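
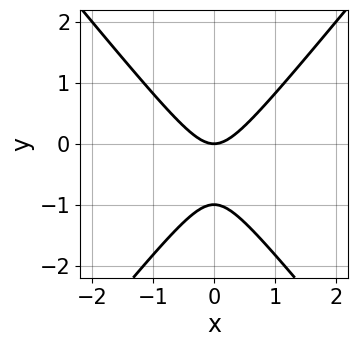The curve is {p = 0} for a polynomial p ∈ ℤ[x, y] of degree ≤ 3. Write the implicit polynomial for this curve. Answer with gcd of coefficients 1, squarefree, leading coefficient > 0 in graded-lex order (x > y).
First, the degree is 2 — a generic line meets the curve in up to 2 points.
Then, symmetries: mirror symmetry x ↦ −x ⇒ only even powers of x.
Then, observable constraints: it crosses the x-axis at the gridline x = 0; among the integer gridlines, it crosses the y-axis at y ∈ {-1, 0}.
Finally, assembling these constraints gives the stated polynomial.

3*x^2 - 2*y^2 - 2*y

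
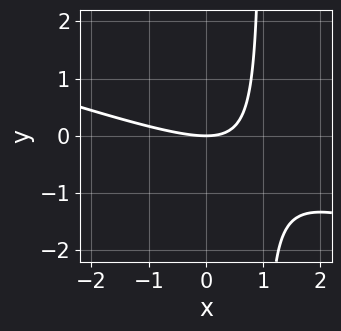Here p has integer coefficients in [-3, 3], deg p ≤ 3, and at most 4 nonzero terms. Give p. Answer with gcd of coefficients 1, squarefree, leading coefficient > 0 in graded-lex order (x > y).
x^2 + 3*x*y - 3*y

First, the degree is 2 — a generic line meets the curve in up to 2 points.
Then, reading off the gridlines: it meets the x-axis at x = 0 (among the integer gridlines); one y-axis crossing is at y = 0.
Finally, matching integer coefficients to the picture gives p.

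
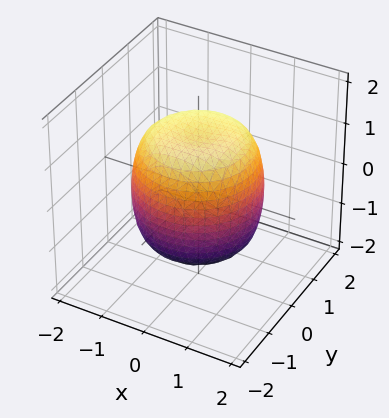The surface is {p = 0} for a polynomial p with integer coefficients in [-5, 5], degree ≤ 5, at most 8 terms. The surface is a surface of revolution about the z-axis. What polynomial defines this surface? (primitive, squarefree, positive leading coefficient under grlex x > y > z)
2*x^4 + 4*x^2*y^2 + 2*y^4 - 2*x^2 - 2*y^2 + 2*z^2 - 3

deg p = 4.
Symmetry: the z-axis is an axis of rotation, so x and y enter only as x² + y².
From the axis intercepts and sections: a circular section at z = -1 has radius between 1 and 2.
Putting this together gives p.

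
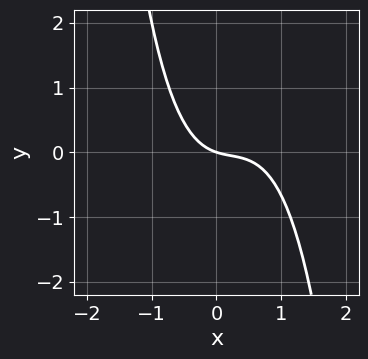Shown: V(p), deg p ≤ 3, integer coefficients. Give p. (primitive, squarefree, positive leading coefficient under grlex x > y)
3*x^3 - 2*x^2 + x + 3*y

The degree is 3 — no degree-2 curve has this shape.
Against the integer gridlines: it crosses the y-axis at the gridline y = 0; it crosses the x-axis at the gridline x = 0.
Putting this together gives p.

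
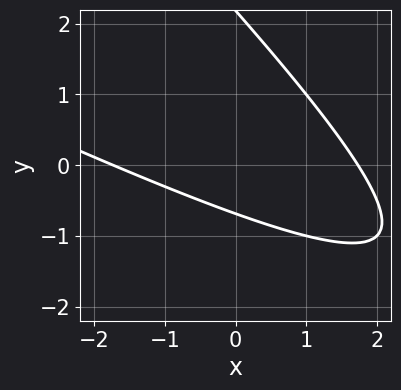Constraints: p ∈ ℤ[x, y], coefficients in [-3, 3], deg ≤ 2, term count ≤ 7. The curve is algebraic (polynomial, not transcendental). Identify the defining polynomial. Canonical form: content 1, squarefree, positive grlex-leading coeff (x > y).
The degree is 2 — the shape is more complex than any degree-1 curve.
Matching integer coefficients to the picture gives p.

x^2 + 3*x*y + 2*y^2 - 3*y - 3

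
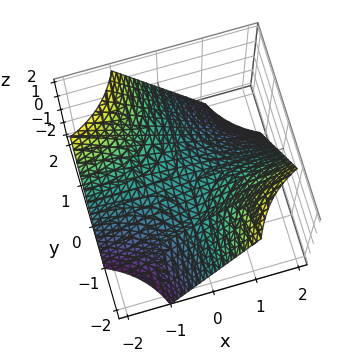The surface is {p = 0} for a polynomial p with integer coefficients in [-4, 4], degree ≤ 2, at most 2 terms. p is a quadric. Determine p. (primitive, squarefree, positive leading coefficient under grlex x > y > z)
x*y + z

deg p = 2. A saddle surface; a quadric.
From the axis intercepts and sections: every point of the y-axis in the box is on the surface; every point of the x-axis in the box is on the surface; one z-axis crossing is at z = 0.
Assembling these constraints gives the stated polynomial.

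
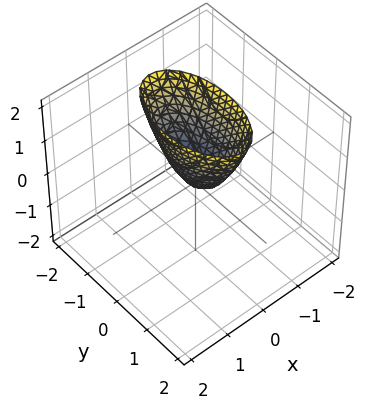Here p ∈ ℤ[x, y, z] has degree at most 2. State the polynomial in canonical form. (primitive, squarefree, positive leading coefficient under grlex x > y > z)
deg p = 2.
Symmetries: the x ↦ −x reflection is a symmetry, so x appears only in even powers; the y ↦ −y reflection is a symmetry, so y appears only in even powers.
Against the integer gridlines: one x-axis crossing is at x = 0; it crosses the z-axis at the gridline z = 0; one y-axis crossing is at y = 0.
Fitting integer coefficients to these (and the overall shape) gives p.

3*x^2 + y^2 - z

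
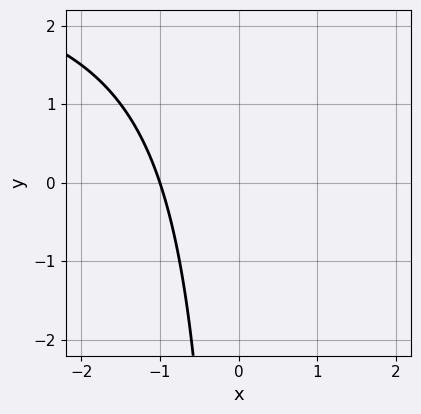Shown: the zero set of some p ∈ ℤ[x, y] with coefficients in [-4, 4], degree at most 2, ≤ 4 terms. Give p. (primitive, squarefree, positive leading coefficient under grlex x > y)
(a) Degree: no degree-1 curve has this shape, so deg p = 2.
(b) Against the integer gridlines: it meets the x-axis at x = -1 (among the integer gridlines); it misses every integer gridline on the y-axis.
(c) Assembling these constraints gives the stated polynomial.

x*y - 3*x - 3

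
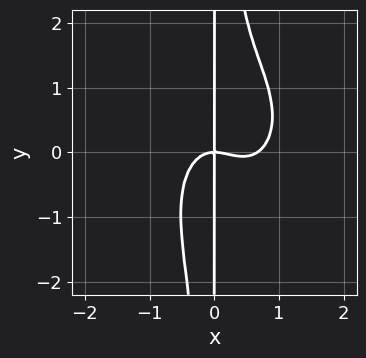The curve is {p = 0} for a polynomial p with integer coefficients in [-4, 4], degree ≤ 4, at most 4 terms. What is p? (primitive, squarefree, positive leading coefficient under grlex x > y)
deg p = 4. A generic line meets the curve in up to 4 points.
Against the integer gridlines: the visible y-axis segment lies entirely on the curve; it crosses the x-axis at the gridline x = 0.
Fitting integer coefficients to these (and the overall shape) gives p.

3*x^4 + 2*x^2*y^2 - 2*x^3 - 2*x*y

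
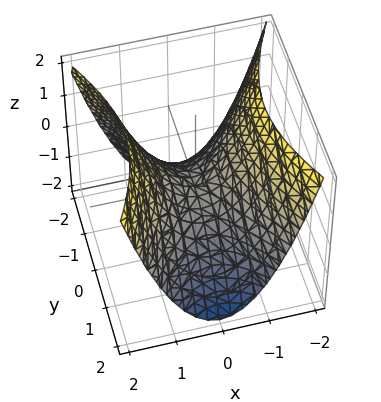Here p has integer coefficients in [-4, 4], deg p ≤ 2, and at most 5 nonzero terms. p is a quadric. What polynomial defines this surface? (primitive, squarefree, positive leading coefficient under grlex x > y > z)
2*x^2 - y^2 - 2*z

First, deg p = 2.
Then, symmetries: it's symmetric under y → −y, forcing even powers of y; mirror symmetry x ↦ −x ⇒ only even powers of x.
Then, observable constraints: it meets the y-axis at y = 0 (among the integer gridlines); one x-axis crossing is at x = 0; one z-axis crossing is at z = 0.
Finally, the integer polynomial consistent with all of this is the stated p.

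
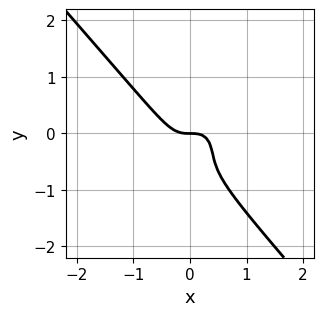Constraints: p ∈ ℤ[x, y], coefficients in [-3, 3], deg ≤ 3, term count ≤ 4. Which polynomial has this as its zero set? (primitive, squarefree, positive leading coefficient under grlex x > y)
1. The degree is 3 — no degree-2 curve has this shape.
2. Observable constraints: it meets the y-axis at y = 0 (among the integer gridlines); it meets the x-axis at x = 0 (among the integer gridlines).
3. Solving for integer coefficients yields p as stated.

3*x^3 + 2*y^3 + 2*y^2 + y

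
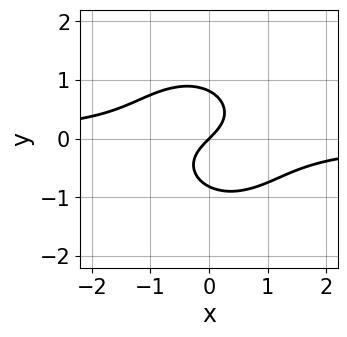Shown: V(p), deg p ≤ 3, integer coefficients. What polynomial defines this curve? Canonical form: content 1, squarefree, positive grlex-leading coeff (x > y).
3*x^2*y + 3*y^3 + 2*x - 2*y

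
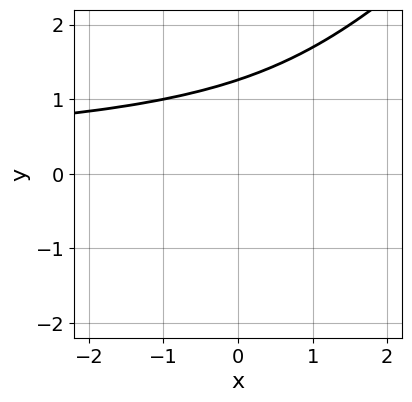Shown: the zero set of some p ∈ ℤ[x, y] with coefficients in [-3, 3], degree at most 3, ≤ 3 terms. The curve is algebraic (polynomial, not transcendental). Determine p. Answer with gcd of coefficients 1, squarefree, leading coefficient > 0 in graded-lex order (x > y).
x*y^2 - y^3 + 2

First, deg p = 3. A generic line meets the curve in up to 3 points.
Next, reading off the gridlines: it misses every integer gridline on the x-axis.
Finally, the integer polynomial consistent with all of this is the stated p.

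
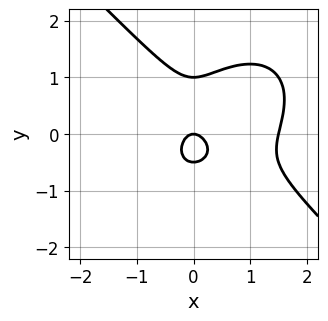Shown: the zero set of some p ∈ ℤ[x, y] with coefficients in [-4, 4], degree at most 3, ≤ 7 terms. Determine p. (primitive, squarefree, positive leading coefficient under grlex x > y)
2*x^3 + 2*y^3 - 3*x^2 - y^2 - y

1. The degree is 3 — a generic line meets the curve in up to 3 points.
2. From the axis intercepts and sections: among the integer gridlines, it crosses the y-axis at y ∈ {0, 1}; one x-axis crossing is at x = 0.
3. Fitting integer coefficients to these (and the overall shape) gives p.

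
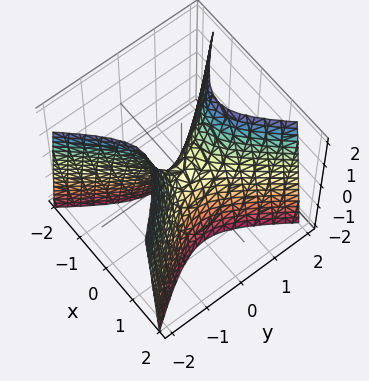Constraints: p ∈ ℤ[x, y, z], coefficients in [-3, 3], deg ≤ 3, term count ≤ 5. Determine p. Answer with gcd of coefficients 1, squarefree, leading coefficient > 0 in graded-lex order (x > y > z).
3*x^2 - 2*y^2 + z

(a) deg p = 2. A saddle surface; a quadric.
(b) Symmetries: it's symmetric under x → −x, forcing even powers of x; the y ↦ −y reflection is a symmetry, so y appears only in even powers.
(c) From the visible intercepts: it crosses the z-axis at the gridline z = 0; it meets the x-axis at x = 0 (among the integer gridlines); one y-axis crossing is at y = 0.
(d) The integer polynomial consistent with all of this is the stated p.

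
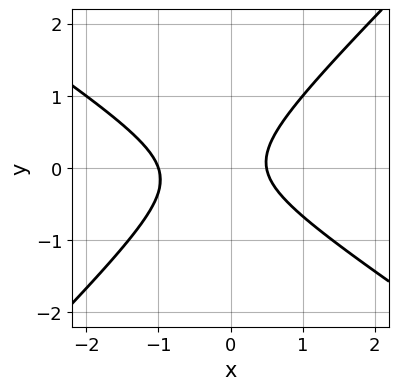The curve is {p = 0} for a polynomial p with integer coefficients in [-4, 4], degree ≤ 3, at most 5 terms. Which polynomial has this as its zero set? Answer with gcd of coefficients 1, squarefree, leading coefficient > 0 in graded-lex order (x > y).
2*x^2 + x*y - 3*y^2 + x - 1

Degree: no degree-1 curve has this shape, so deg p = 2.
Checking where it meets the axes: it crosses the x-axis at the gridline x = -1; the curve avoids every integer y-axis point in the box.
Fitting integer coefficients to these (and the overall shape) gives p.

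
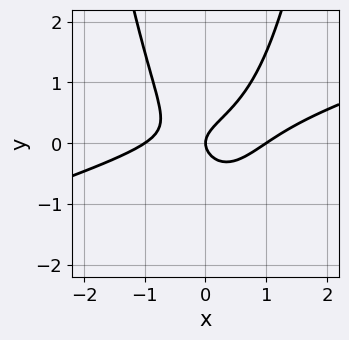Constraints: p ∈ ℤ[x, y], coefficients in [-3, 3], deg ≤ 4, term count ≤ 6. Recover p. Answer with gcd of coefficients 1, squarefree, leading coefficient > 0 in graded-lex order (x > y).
x^3 - 3*x^2*y + 2*y^2 - x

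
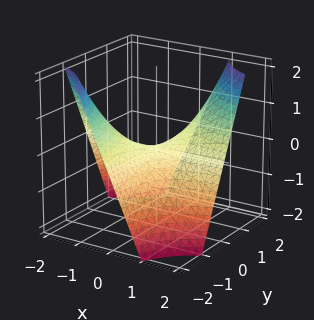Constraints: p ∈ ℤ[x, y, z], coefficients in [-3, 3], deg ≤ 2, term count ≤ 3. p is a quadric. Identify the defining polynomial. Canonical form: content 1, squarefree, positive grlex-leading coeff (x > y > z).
1. deg p = 2.
2. Against the integer gridlines: the visible x-axis segment lies entirely on the surface; it crosses the z-axis at the gridline z = 0.
3. Solving for integer coefficients yields p as stated.

x*y - z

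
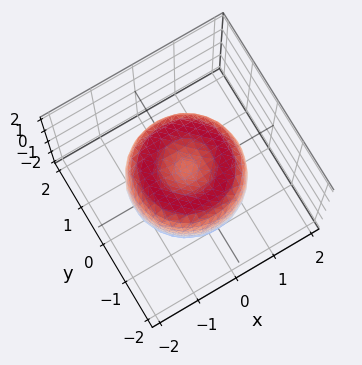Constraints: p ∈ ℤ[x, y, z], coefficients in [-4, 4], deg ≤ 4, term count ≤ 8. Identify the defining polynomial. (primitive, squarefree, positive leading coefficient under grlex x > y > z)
2*x^4 + 4*x^2*y^2 + 2*y^4 - 3*x^2 - 3*y^2 + 2*z^2 - 1

The degree is 4 — a generic line meets the surface in up to 4 points.
Symmetry: every cross-section ⟂ z is a circle, so x, y appear only via x² + y².
Checking where it meets the axes: a circular section at z = -1 has radius between 0 and 1.
Solving for integer coefficients yields p as stated.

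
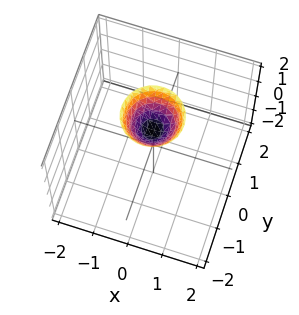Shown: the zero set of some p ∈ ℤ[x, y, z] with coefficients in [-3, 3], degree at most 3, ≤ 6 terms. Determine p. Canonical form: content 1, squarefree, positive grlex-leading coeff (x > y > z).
First, deg p = 2.
Then, symmetries: every cross-section ⟂ z is a circle, so x, y appear only via x² + y².
Then, checking where it meets the axes: it misses every integer gridline on the x-axis; it crosses the z-axis at the gridline z = 1; no y-intercept at any integer in the box.
Finally, putting this together gives p.

3*x^2 + 3*y^2 - 2*z + 2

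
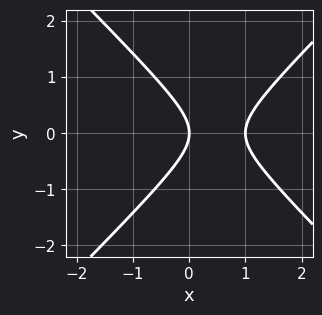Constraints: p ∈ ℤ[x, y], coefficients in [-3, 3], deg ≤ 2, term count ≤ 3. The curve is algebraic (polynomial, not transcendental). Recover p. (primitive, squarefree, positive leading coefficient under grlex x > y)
First, deg p = 2. No degree-1 curve has this shape.
Then, symmetries: it's symmetric under y → −y, forcing even powers of y.
Next, from the axis intercepts and sections: among the integer gridlines, it crosses the x-axis at x ∈ {0, 1}; one y-axis crossing is at y = 0.
Finally, matching integer coefficients to the picture gives p.

x^2 - y^2 - x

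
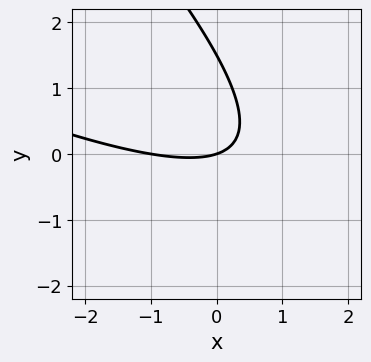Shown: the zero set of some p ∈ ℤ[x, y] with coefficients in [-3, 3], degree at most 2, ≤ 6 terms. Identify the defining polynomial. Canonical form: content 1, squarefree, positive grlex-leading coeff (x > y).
x^2 + 3*x*y + 2*y^2 + x - 3*y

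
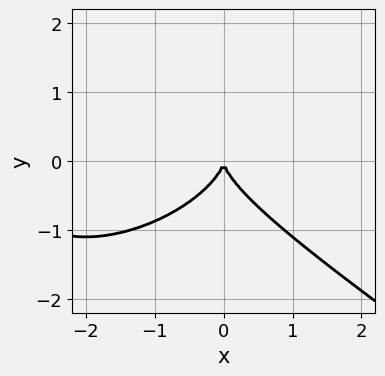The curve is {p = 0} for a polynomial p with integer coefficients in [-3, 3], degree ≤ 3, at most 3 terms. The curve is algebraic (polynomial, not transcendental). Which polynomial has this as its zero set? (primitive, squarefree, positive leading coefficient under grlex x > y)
1. The degree is 3 — the shape is more complex than any degree-2 curve.
2. Reading off the gridlines: it crosses the y-axis at the gridline y = 0; it meets the x-axis at x = 0 (among the integer gridlines).
3. Matching integer coefficients to the picture gives p.

x^3 + 3*y^3 + 3*x^2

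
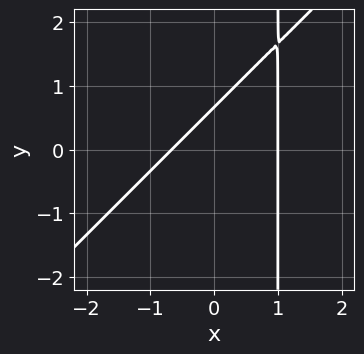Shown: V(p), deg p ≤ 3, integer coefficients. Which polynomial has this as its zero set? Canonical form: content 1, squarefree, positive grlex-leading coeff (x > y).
(a) The degree is 2 — the shape is more complex than any degree-1 curve.
(b) Against the integer gridlines: it meets the x-axis at x = 1 (among the integer gridlines).
(c) Putting this together gives p.

3*x^2 - 3*x*y - x + 3*y - 2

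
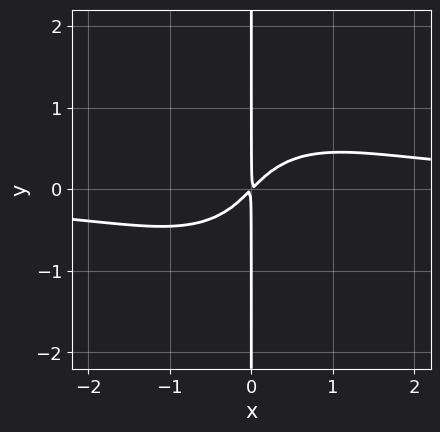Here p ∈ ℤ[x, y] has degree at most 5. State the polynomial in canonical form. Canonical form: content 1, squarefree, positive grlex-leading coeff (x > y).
x^3*y + x*y^3 - x^2 + x*y

(a) deg p = 4. No degree-3 curve has this shape.
(b) Against the integer gridlines: every point of the y-axis in the box is on the curve.
(c) Matching integer coefficients to the picture gives p.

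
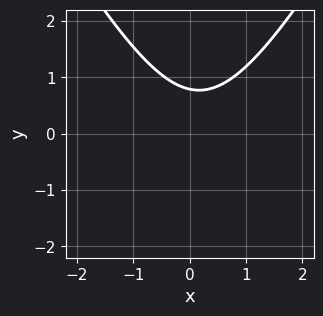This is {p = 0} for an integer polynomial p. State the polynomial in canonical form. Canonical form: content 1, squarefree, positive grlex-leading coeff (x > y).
deg p = 2. No degree-1 curve has this shape.
Reading off the gridlines: no x-intercept at any integer in the box.
Together with the visible shape, these determine p as stated.

3*x^2 - y^2 - x - 3*y + 3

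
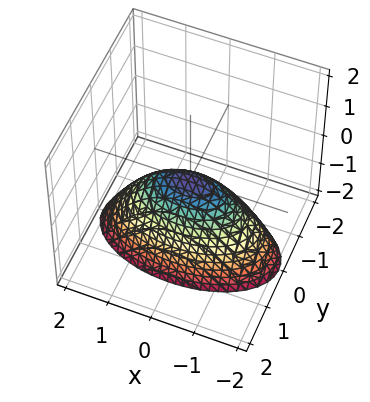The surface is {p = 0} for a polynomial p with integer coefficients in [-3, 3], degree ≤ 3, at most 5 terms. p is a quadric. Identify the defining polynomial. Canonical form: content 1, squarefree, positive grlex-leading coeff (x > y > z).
x^2 + 3*y^2 + 2*z

deg p = 2.
Symmetries: the y ↦ −y reflection is a symmetry, so y appears only in even powers; the x ↦ −x reflection is a symmetry, so x appears only in even powers.
From the axis intercepts and sections: it meets the x-axis at x = 0 (among the integer gridlines); it crosses the y-axis at the gridline y = 0; it crosses the z-axis at the gridline z = 0.
Together with the visible shape, these determine p as stated.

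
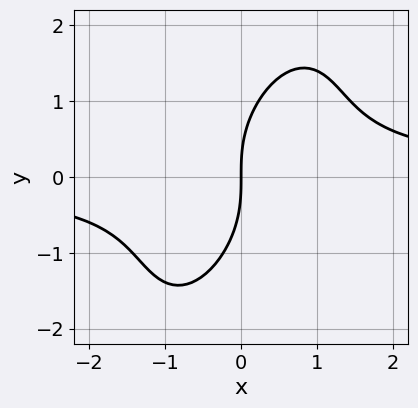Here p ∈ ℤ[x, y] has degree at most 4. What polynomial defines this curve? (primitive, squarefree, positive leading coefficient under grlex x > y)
3*x^2*y - 2*x*y^2 + y^3 - 3*x

deg p = 3. The shape is more complex than any degree-2 curve.
Observable constraints: it meets the x-axis at x = 0 (among the integer gridlines); it crosses the y-axis at the gridline y = 0.
Matching integer coefficients to the picture gives p.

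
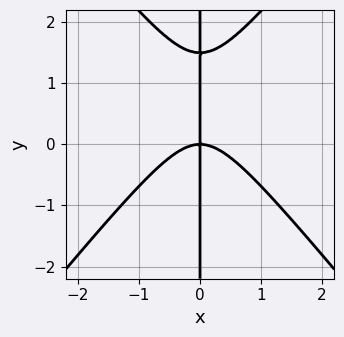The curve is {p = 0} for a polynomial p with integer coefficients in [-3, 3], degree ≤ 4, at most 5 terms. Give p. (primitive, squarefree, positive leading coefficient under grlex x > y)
3*x^3 - 2*x*y^2 + 3*x*y

(a) Degree: the shape is more complex than any degree-2 curve, so deg p = 3.
(b) Against the integer gridlines: the visible y-axis segment lies entirely on the curve; it crosses the x-axis at the gridline x = 0.
(c) Putting this together gives p.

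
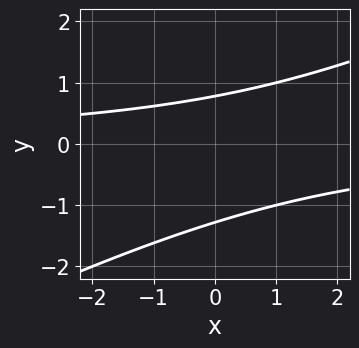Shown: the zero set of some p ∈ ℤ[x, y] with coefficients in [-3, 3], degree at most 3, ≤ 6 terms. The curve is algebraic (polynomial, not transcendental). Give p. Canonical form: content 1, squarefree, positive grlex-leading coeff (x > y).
x*y - 2*y^2 - y + 2

(a) Degree: the shape is more complex than any degree-1 curve, so deg p = 2.
(b) Against the integer gridlines: the curve avoids every integer x-axis point in the box.
(c) Fitting integer coefficients to these (and the overall shape) gives p.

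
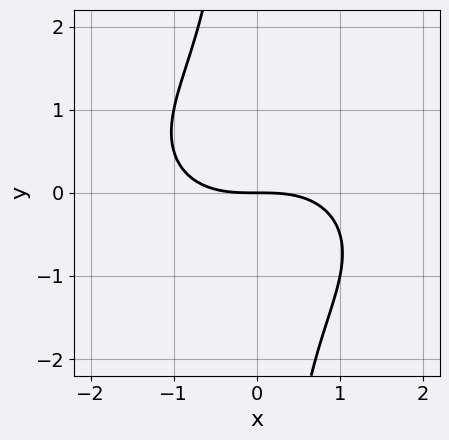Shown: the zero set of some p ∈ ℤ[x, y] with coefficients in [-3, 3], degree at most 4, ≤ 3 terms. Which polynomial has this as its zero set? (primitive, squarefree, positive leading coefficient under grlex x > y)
1. Degree: no degree-2 curve has this shape, so deg p = 3.
2. Reading off the gridlines: it crosses the y-axis at the gridline y = 0; one x-axis crossing is at x = 0.
3. Matching integer coefficients to the picture gives p.

x^3 + 2*x*y^2 + 3*y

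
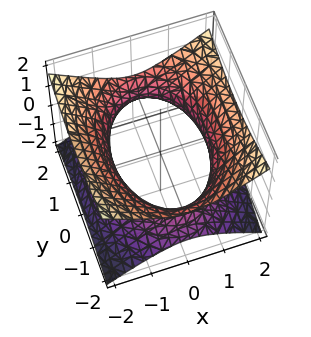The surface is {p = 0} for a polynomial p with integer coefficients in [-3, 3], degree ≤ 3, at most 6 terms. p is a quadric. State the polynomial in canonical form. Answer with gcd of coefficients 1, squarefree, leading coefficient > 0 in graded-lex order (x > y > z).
2*x^2 + y^2 - 3*z^2 - 3

1. deg p = 2. An hourglass — one-sheet hyperboloid; a quadric.
2. Symmetries: it's symmetric under x → −x, forcing even powers of x; mirror symmetry y ↦ −y ⇒ only even powers of y; it's symmetric under z → −z, forcing even powers of z.
3. Reading off the gridlines: it misses every integer gridline on the z-axis.
4. The integer polynomial consistent with all of this is the stated p.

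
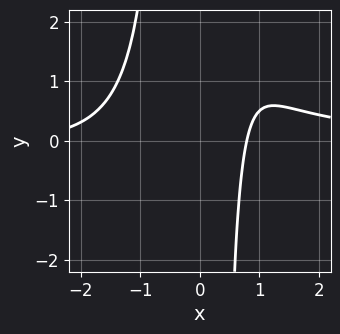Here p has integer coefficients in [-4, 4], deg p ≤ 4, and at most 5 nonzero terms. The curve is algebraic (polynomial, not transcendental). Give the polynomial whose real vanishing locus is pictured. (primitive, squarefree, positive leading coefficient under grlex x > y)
(a) deg p = 4. The shape is more complex than any degree-3 curve.
(b) Reading off the gridlines: it misses every integer gridline on the y-axis.
(c) Matching integer coefficients to the picture gives p.

2*x^3*y - x^2 - 3*x + 3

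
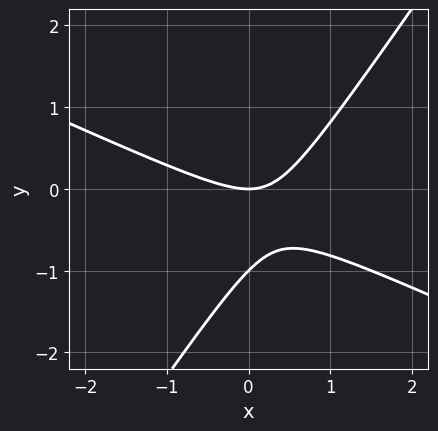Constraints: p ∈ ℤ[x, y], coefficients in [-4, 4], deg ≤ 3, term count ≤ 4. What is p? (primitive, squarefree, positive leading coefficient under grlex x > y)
Degree: the shape is more complex than any degree-1 curve, so deg p = 2.
From the visible intercepts: one x-axis crossing is at x = 0; among the integer gridlines, it crosses the y-axis at y ∈ {-1, 0}.
These observations pin down the coefficients.

2*x^2 + 3*x*y - 3*y^2 - 3*y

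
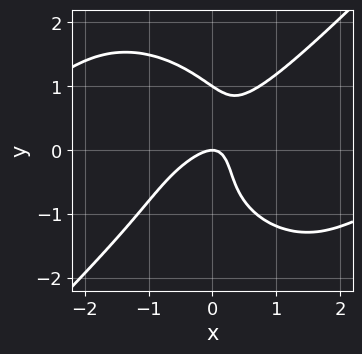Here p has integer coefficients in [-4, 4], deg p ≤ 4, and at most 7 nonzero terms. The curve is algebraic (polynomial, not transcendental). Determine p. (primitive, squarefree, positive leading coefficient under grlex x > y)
1. Degree: the shape is more complex than any degree-3 curve, so deg p = 4.
2. Observable constraints: among the integer gridlines, it crosses the y-axis at y ∈ {0, 1}; it meets the x-axis at x = 0 (among the integer gridlines).
3. Solving for integer coefficients yields p as stated.

x^3*y - y^4 + 2*x^2 - 2*x*y + y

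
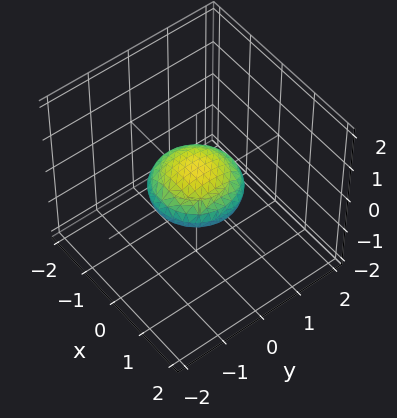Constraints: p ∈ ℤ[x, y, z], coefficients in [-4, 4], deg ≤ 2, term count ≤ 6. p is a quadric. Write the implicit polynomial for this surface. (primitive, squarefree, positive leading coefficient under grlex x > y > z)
x^2 + y^2 + 3*z^2 - 1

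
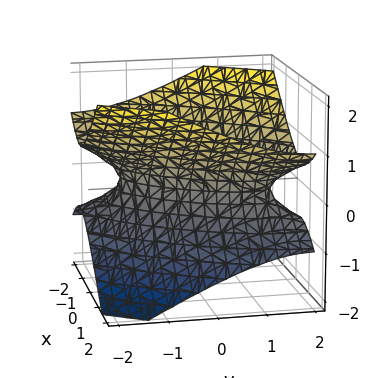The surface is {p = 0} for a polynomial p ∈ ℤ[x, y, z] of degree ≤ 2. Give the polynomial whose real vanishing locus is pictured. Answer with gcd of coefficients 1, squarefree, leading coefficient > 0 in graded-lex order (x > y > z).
2*x^2 - 2*x*y + y^2 - 3*z^2 - 1

First, the degree is 2 — no degree-1 surface has this shape.
Next, from the visible intercepts: the y-axis gridline crossings are at y ∈ {-1, 1}; it misses every integer gridline on the z-axis.
Finally, assembling these constraints gives the stated polynomial.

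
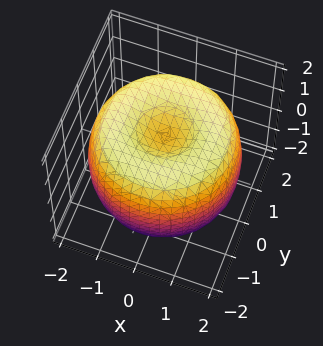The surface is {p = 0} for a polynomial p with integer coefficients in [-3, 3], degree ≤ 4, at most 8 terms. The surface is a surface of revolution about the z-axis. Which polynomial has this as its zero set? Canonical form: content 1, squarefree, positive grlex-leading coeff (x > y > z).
1. The degree is 4 — the shape is more complex than any degree-3 surface.
2. Symmetry: every cross-section ⟂ z is a circle, so x, y appear only via x² + y².
3. Checking where it meets the axes: a circular section at z = 0 has radius between 1 and 2; among the integer gridlines, it crosses the z-axis at z ∈ {-1, 1}.
4. Solving for integer coefficients yields p as stated.

x^4 + 2*x^2*y^2 + y^4 - 3*x^2 - 3*y^2 + 2*z^2 - 2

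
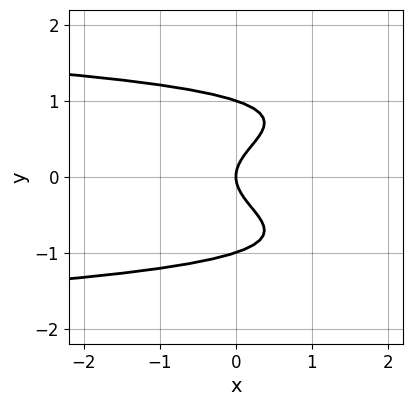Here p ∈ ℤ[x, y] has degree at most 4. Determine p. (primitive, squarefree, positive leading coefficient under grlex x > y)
3*y^4 - 3*y^2 + 2*x

(a) deg p = 4.
(b) Symmetries: it's symmetric under y → −y, forcing even powers of y.
(c) Checking where it meets the axes: it crosses the x-axis at the gridline x = 0; among the integer gridlines, it crosses the y-axis at y ∈ {-1, 0, 1}.
(d) Together with the visible shape, these determine p as stated.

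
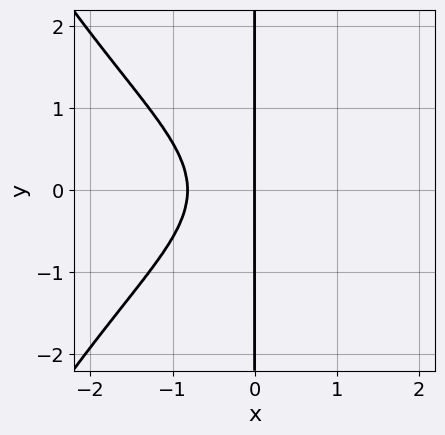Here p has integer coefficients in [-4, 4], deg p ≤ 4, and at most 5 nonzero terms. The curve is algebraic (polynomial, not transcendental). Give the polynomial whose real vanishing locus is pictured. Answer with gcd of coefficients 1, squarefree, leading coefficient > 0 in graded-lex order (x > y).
x^4 + 3*x*y^2 + 3*x^2 + 3*x

deg p = 4.
Symmetries: it's symmetric under y → −y, forcing even powers of y.
From the visible intercepts: every point of the y-axis in the box is on the curve; one x-axis crossing is at x = 0.
Matching integer coefficients to the picture gives p.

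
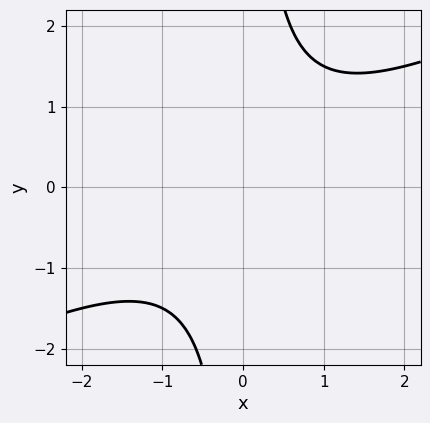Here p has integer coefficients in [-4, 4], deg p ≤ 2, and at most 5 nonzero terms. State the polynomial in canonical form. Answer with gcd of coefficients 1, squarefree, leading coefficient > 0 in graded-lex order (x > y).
x^2 - 2*x*y + 2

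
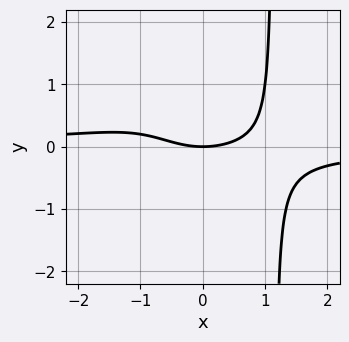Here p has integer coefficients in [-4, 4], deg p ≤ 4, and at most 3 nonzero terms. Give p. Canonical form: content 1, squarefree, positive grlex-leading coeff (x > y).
2*x^3*y + x^2 - 3*y

Degree: no degree-3 curve has this shape, so deg p = 4.
Observable constraints: one x-axis crossing is at x = 0; one y-axis crossing is at y = 0.
The integer polynomial consistent with all of this is the stated p.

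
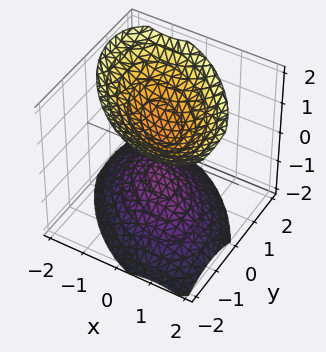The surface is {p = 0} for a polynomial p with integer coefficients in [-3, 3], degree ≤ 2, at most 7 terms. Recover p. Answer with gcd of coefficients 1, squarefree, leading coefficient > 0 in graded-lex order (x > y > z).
3*x^2 + 3*x*y + 3*y^2 - 3*z^2 + 2

1. I count 2 distinct pieces. They look like related sheets of one shape, so recover p as a whole.
2. deg p = 2. The shape is more complex than any degree-1 surface.
3. Observable constraints: the surface avoids every integer y-axis point in the box; no x-intercept at any integer in the box.
4. Matching integer coefficients to the picture gives p.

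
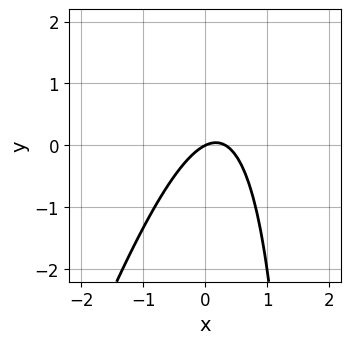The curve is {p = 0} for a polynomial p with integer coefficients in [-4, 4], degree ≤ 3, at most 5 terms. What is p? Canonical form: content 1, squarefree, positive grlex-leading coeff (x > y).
First, deg p = 2. The shape is more complex than any degree-1 curve.
Then, from the axis intercepts and sections: it crosses the x-axis at the gridline x = 0; it meets the y-axis at y = 0 (among the integer gridlines).
Finally, the integer polynomial consistent with all of this is the stated p.

3*x^2 - x*y - x + 2*y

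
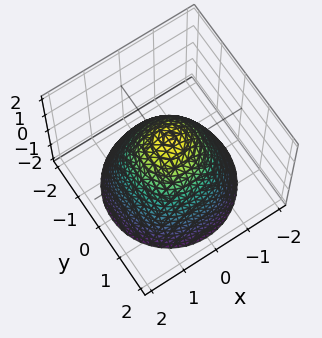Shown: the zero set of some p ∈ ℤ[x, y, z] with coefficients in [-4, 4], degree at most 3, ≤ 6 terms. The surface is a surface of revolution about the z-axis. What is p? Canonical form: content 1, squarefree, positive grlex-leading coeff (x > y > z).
Degree: a generic line meets the surface in up to 2 points, so deg p = 2.
Symmetries: rotational symmetry about the z-axis ⇒ p depends on x, y only through x² + y².
From the visible intercepts: it crosses the z-axis at the gridline z = 1; a circular section at z = -1 has radius between 1 and 2.
Together with the visible shape, these determine p as stated.

x^2 + y^2 + z - 1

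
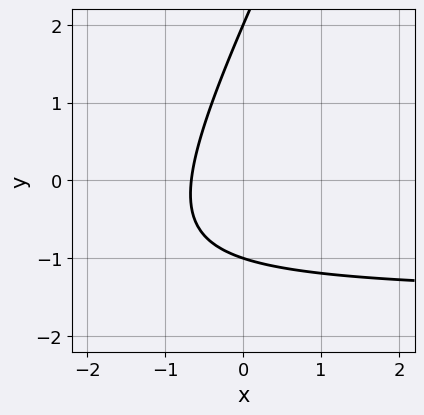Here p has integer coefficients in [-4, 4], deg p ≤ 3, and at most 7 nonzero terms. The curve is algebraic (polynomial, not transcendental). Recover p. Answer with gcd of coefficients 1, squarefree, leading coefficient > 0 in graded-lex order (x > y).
2*x*y - y^2 + 3*x + y + 2

First, deg p = 2. The shape is more complex than any degree-1 curve.
Then, checking where it meets the axes: among the integer gridlines, it crosses the y-axis at y ∈ {-1, 2}.
Finally, assembling these constraints gives the stated polynomial.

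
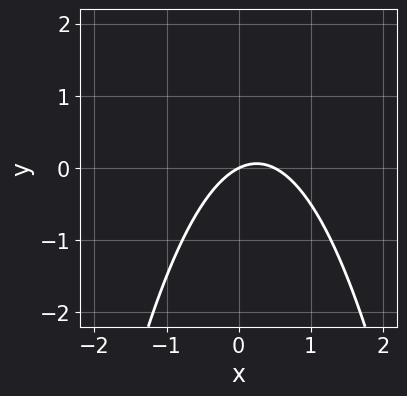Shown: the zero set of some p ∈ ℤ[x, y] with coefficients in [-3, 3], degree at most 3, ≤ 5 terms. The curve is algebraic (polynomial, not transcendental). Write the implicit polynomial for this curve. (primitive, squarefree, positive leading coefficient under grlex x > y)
2*x^2 - x + 2*y

First, degree: the shape is more complex than any degree-1 curve, so deg p = 2.
Then, from the axis intercepts and sections: it crosses the x-axis at the gridline x = 0; one y-axis crossing is at y = 0.
Finally, matching integer coefficients to the picture gives p.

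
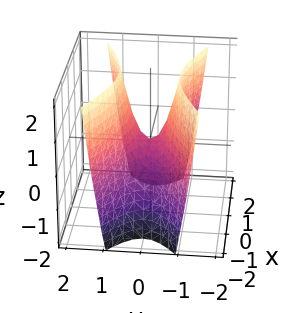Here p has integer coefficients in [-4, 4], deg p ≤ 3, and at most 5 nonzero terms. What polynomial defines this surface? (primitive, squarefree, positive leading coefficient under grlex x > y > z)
First, the degree is 2 — a saddle surface; a quadric.
Then, symmetries: mirror symmetry y ↦ −y ⇒ only even powers of y; the x ↦ −x reflection is a symmetry, so x appears only in even powers.
Next, from the axis intercepts and sections: it crosses the z-axis at the gridline z = 0; one y-axis crossing is at y = 0; one x-axis crossing is at x = 0.
Finally, these observations pin down the coefficients.

x^2 - 3*y^2 + z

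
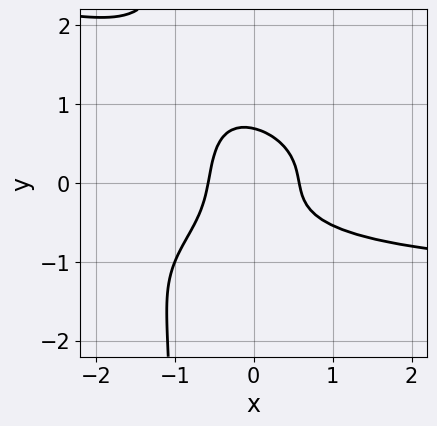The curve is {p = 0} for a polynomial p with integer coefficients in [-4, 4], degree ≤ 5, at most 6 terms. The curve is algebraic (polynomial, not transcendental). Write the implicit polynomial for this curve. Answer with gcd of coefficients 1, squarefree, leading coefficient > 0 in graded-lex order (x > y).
3*x*y^3 + 2*x^2*y + 3*y^3 + 3*x^2 - 1

First, the degree is 4 — no degree-3 curve has this shape.
Finally, matching integer coefficients to the picture gives p.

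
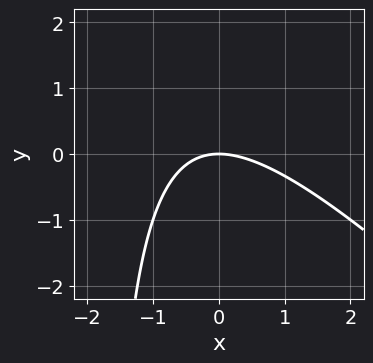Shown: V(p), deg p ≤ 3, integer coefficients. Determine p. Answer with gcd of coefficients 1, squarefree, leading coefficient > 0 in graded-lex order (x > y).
x^2 + x*y + 2*y

First, deg p = 2.
Next, against the integer gridlines: one x-axis crossing is at x = 0; it crosses the y-axis at the gridline y = 0.
Finally, the integer polynomial consistent with all of this is the stated p.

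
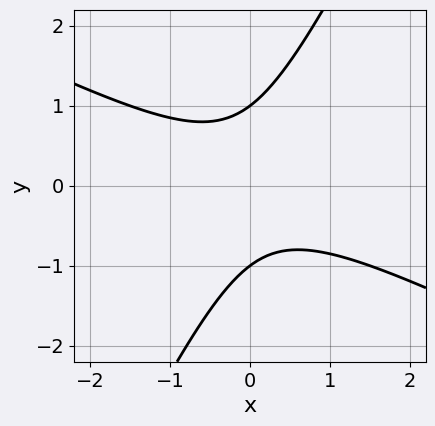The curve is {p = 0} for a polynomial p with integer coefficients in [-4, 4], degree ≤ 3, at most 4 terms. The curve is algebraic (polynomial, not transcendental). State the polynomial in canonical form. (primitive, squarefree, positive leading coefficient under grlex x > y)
2*x^2 + 3*x*y - 2*y^2 + 2

1. deg p = 2.
2. Observable constraints: among the integer gridlines, it crosses the y-axis at y ∈ {-1, 1}; no x-intercept at any integer in the box.
3. Fitting integer coefficients to these (and the overall shape) gives p.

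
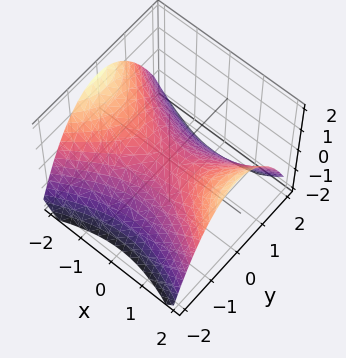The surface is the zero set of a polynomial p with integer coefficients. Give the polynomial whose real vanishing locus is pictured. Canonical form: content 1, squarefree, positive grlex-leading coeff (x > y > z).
x^2 - 2*y^2 - 3*z

The degree is 2 — a saddle surface; a quadric.
Symmetries: mirror symmetry x ↦ −x ⇒ only even powers of x; the y ↦ −y reflection is a symmetry, so y appears only in even powers.
Observable constraints: one z-axis crossing is at z = 0; it meets the x-axis at x = 0 (among the integer gridlines); it crosses the y-axis at the gridline y = 0.
These observations pin down the coefficients.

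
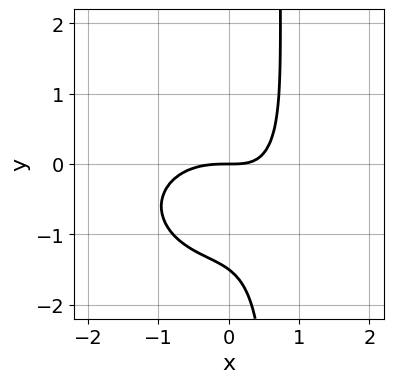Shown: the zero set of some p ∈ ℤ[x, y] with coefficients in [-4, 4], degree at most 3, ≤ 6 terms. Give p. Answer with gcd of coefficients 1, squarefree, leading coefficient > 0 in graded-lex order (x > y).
First, deg p = 3. A generic line meets the curve in up to 3 points.
Then, observable constraints: it crosses the y-axis at the gridline y = 0; it crosses the x-axis at the gridline x = 0.
Finally, solving for integer coefficients yields p as stated.

2*x^3 + 3*x*y^2 + 3*x*y - 2*y^2 - 3*y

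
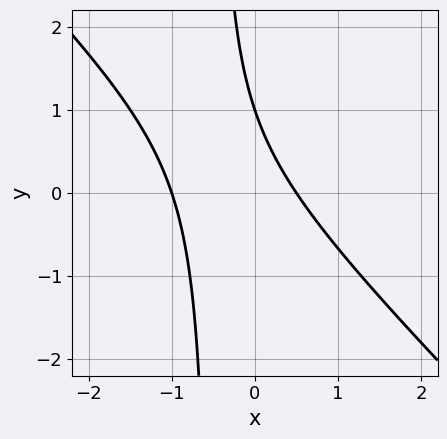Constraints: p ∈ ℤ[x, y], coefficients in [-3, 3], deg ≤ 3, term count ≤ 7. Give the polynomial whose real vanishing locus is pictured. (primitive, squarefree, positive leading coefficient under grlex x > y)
1. Degree: the shape is more complex than any degree-1 curve, so deg p = 2.
2. Reading off the gridlines: it meets the x-axis at x = -1 (among the integer gridlines); it meets the y-axis at y = 1 (among the integer gridlines).
3. Solving for integer coefficients yields p as stated.

2*x^2 + 2*x*y + x + y - 1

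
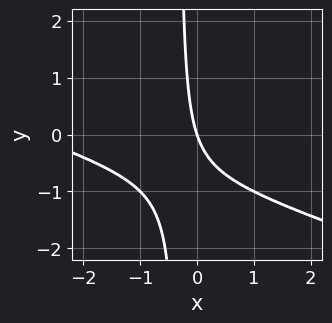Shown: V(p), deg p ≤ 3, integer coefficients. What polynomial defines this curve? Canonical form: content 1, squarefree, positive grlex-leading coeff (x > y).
x^2 + 3*x*y + 3*x + y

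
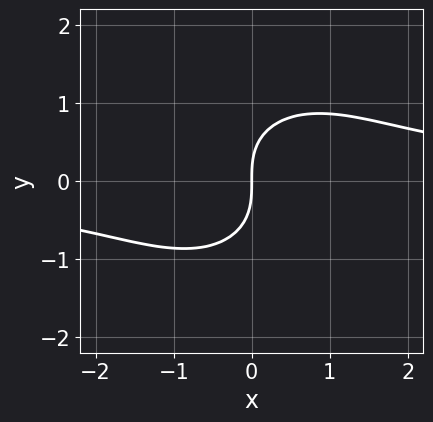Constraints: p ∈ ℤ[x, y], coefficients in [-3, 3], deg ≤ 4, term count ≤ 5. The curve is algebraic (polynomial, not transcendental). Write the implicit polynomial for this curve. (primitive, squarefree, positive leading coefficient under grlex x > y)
2*x^2*y + 2*y^3 - 3*x

(a) Degree: a generic line meets the curve in up to 3 points, so deg p = 3.
(b) Reading off the gridlines: it crosses the y-axis at the gridline y = 0; it meets the x-axis at x = 0 (among the integer gridlines).
(c) Putting this together gives p.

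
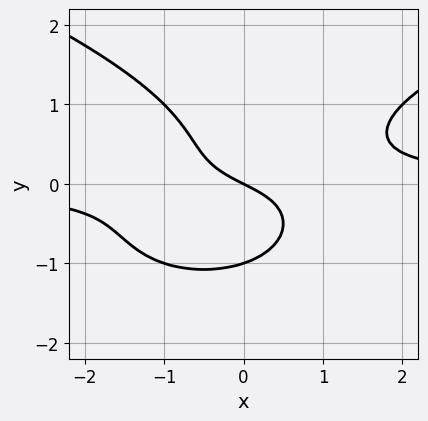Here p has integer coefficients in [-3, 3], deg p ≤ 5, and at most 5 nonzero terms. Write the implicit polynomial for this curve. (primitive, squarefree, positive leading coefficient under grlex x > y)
The degree is 4 — the shape is more complex than any degree-3 curve.
Against the integer gridlines: among the integer gridlines, it crosses the y-axis at y ∈ {-1, 0}; it crosses the x-axis at the gridline x = 0.
Solving for integer coefficients yields p as stated.

2*y^4 - 2*x^2*y + x*y^2 + x + 2*y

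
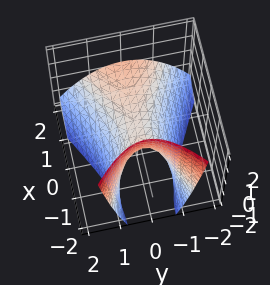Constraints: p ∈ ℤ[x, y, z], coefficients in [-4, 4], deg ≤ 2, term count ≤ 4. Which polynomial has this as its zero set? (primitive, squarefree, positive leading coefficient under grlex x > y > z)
x^2 - 2*x*z - 3*y^2 - 3*z

1. Degree: the shape is more complex than any degree-1 surface, so deg p = 2.
2. Reading off the gridlines: one y-axis crossing is at y = 0; it crosses the x-axis at the gridline x = 0; one z-axis crossing is at z = 0.
3. Assembling these constraints gives the stated polynomial.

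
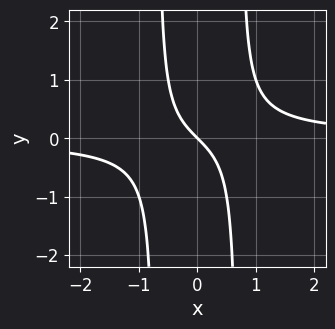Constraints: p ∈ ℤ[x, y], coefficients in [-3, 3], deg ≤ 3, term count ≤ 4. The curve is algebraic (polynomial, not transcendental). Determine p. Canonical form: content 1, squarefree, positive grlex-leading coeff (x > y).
2*x^2*y - x - y

(a) Degree: no degree-2 curve has this shape, so deg p = 3.
(b) From the axis intercepts and sections: it crosses the y-axis at the gridline y = 0; it crosses the x-axis at the gridline x = 0.
(c) Together with the visible shape, these determine p as stated.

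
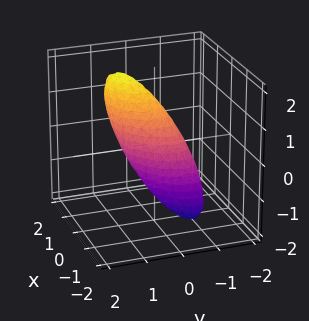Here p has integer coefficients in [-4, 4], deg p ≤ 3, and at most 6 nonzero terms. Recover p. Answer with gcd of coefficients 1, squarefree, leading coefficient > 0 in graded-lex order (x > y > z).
2*x^2 - 2*x*y - 2*x*z + 2*y^2 + z^2 - 1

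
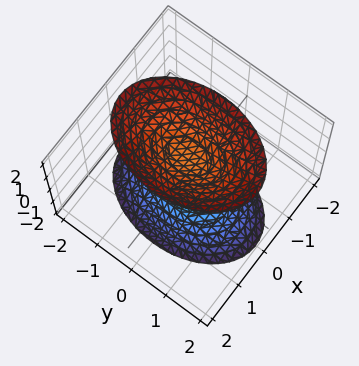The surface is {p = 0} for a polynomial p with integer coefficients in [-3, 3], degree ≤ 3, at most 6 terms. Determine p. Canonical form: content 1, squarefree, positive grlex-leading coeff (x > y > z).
1. I count 2 distinct pieces. Treating them together as one polynomial.
2. Degree: two separate bowl-shaped sheets opening away from each other; a quadric, so deg p = 2.
3. Symmetries: mirror symmetry y ↦ −y ⇒ only even powers of y; it's symmetric under x → −x, forcing even powers of x; it's symmetric under z → −z, forcing even powers of z.
4. From the visible intercepts: no x-intercept at any integer in the box; no y-intercept at any integer in the box; the z-axis gridline crossings are at z ∈ {-1, 1}.
5. Matching integer coefficients to the picture gives p.

2*x^2 + y^2 - z^2 + 1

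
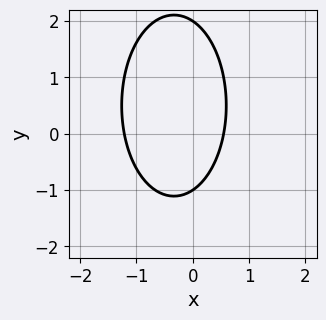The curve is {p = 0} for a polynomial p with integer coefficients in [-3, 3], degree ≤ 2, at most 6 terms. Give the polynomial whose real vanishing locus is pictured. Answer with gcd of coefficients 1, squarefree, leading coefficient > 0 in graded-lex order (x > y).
The degree is 2 — a generic line meets the curve in up to 2 points.
Against the integer gridlines: among the integer gridlines, it crosses the y-axis at y ∈ {-1, 2}.
Putting this together gives p.

3*x^2 + y^2 + 2*x - y - 2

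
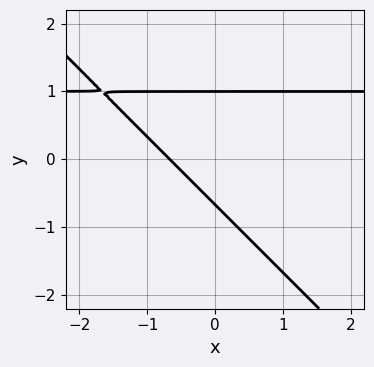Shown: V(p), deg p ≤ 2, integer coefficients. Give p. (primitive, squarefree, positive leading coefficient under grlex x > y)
(a) The degree is 2 — the shape is more complex than any degree-1 curve.
(b) Against the integer gridlines: one y-axis crossing is at y = 1.
(c) Fitting integer coefficients to these (and the overall shape) gives p.

3*x*y + 3*y^2 - 3*x - y - 2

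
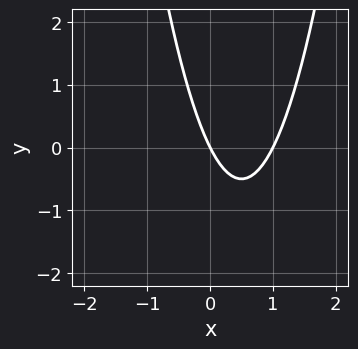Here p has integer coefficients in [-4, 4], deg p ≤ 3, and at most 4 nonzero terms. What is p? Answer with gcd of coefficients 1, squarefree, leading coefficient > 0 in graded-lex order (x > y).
(a) Degree: no degree-1 curve has this shape, so deg p = 2.
(b) Checking where it meets the axes: the x-axis gridline crossings are at x ∈ {0, 1}; it crosses the y-axis at the gridline y = 0.
(c) Solving for integer coefficients yields p as stated.

2*x^2 - 2*x - y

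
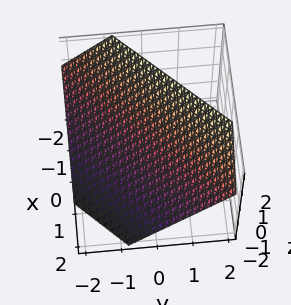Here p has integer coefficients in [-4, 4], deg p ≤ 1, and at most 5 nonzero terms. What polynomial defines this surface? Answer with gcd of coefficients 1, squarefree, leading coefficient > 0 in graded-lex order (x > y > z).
Degree: the surface is flat (a plane), so deg p = 1.
Solving for integer coefficients yields p as stated.

3*x - 3*y + 3*z - 2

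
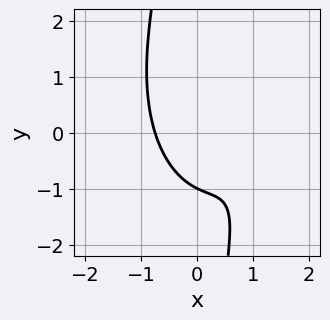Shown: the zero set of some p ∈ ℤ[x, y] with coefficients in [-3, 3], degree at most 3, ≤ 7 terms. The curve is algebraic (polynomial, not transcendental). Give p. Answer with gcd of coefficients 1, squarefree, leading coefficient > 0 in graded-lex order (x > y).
2*x^3 + x*y^2 - 2*x^2 + 2*y + 2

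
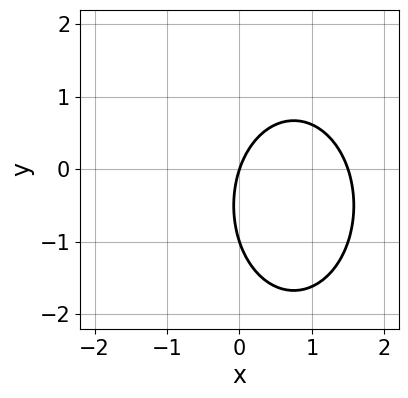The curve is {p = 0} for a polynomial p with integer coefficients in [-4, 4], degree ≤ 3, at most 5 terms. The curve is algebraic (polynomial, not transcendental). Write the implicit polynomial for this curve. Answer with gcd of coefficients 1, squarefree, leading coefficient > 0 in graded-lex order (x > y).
First, degree: a generic line meets the curve in up to 2 points, so deg p = 2.
Next, reading off the gridlines: it meets the x-axis at x = 0 (among the integer gridlines); the y-axis gridline crossings are at y ∈ {-1, 0}.
Finally, putting this together gives p.

2*x^2 + y^2 - 3*x + y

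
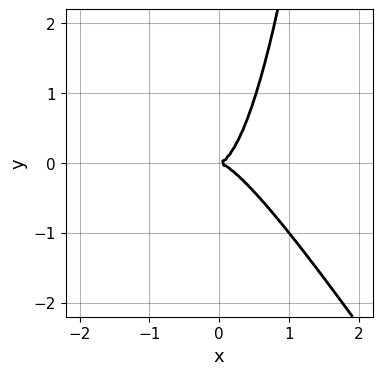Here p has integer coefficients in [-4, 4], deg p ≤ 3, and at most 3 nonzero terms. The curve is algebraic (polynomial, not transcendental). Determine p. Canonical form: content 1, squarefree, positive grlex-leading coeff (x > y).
1. deg p = 3.
2. Against the integer gridlines: it crosses the x-axis at the gridline x = 0; one y-axis crossing is at y = 0.
3. These observations pin down the coefficients.

3*x^3 + 2*x^2*y - y^2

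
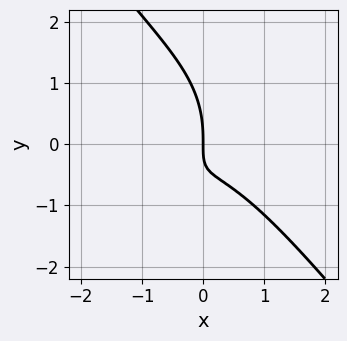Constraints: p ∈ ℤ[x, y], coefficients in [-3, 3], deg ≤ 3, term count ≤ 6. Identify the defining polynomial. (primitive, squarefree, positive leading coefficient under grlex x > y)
2*x^3 + y^3 + x^2 + 3*x*y + 2*x

First, the degree is 3 — the shape is more complex than any degree-2 curve.
Next, reading off the gridlines: it crosses the x-axis at the gridline x = 0; it meets the y-axis at y = 0 (among the integer gridlines).
Finally, together with the visible shape, these determine p as stated.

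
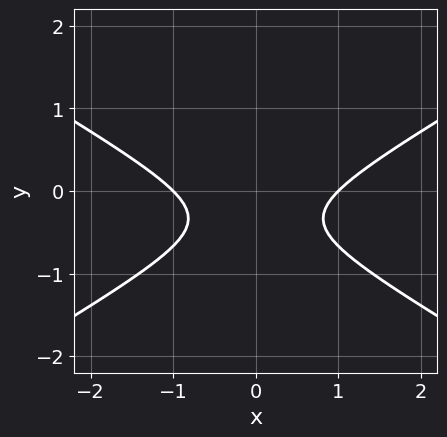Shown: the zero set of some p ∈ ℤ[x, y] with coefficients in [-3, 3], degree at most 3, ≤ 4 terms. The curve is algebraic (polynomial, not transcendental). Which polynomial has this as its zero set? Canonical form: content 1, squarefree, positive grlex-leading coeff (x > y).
First, degree: no degree-1 curve has this shape, so deg p = 2.
Next, symmetries: mirror symmetry x ↦ −x ⇒ only even powers of x.
Then, from the visible intercepts: no y-intercept at any integer in the box; the x-axis gridline crossings are at x ∈ {-1, 1}.
Finally, solving for integer coefficients yields p as stated.

x^2 - 3*y^2 - 2*y - 1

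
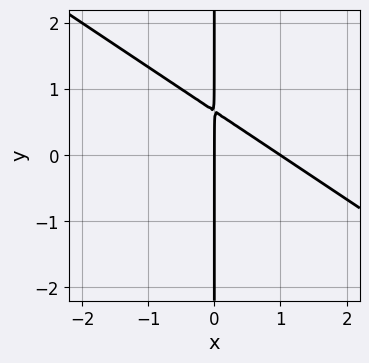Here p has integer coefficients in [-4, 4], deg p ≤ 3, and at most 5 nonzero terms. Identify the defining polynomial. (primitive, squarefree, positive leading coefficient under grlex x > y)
2*x^2 + 3*x*y - 2*x

Degree: a generic line meets the curve in up to 2 points, so deg p = 2.
From the axis intercepts and sections: the visible y-axis segment lies entirely on the curve; the x-axis gridline crossings are at x ∈ {0, 1}.
Assembling these constraints gives the stated polynomial.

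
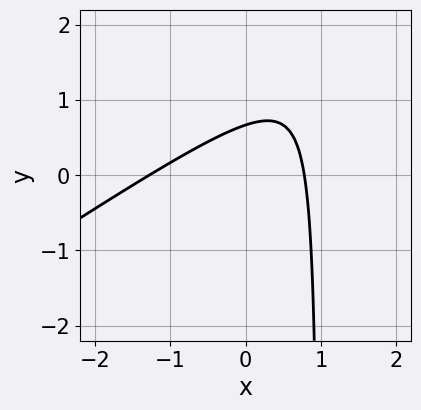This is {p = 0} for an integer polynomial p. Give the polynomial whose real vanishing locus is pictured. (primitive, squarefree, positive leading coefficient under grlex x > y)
2*x^2 - 3*x*y + x + 3*y - 2

First, deg p = 2. A generic line meets the curve in up to 2 points.
Finally, matching integer coefficients to the picture gives p.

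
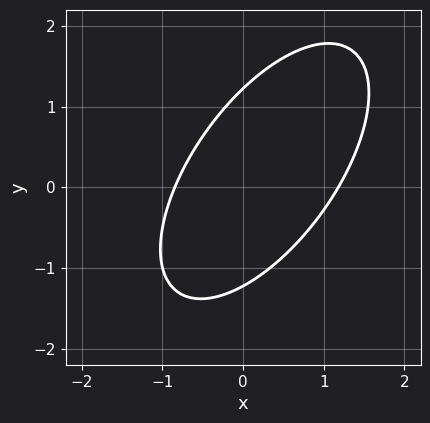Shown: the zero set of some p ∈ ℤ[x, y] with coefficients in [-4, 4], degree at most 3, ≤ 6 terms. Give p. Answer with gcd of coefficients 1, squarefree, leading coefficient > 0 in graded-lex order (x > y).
deg p = 2.
Putting this together gives p.

3*x^2 - 3*x*y + 2*y^2 - x - 3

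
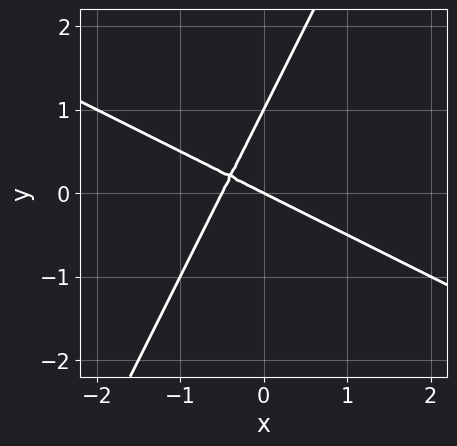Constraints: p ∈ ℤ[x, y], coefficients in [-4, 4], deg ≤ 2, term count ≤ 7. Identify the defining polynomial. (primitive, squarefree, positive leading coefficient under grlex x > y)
2*x^2 + 3*x*y - 2*y^2 + x + 2*y

The degree is 2 — no degree-1 curve has this shape.
Checking where it meets the axes: it meets the x-axis at x = 0 (among the integer gridlines); the y-axis gridline crossings are at y ∈ {0, 1}.
Matching integer coefficients to the picture gives p.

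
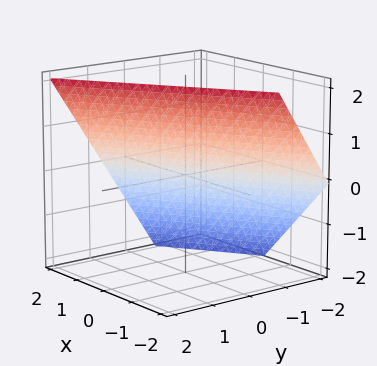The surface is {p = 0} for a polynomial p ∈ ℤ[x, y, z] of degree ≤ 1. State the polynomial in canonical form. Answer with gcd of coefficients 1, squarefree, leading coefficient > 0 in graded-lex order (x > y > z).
2*x - 3*y + 2*z - 2

deg p = 1. Every cross-section is a straight line — this is a plane.
Observable constraints: one z-axis crossing is at z = 1; it meets the x-axis at x = 1 (among the integer gridlines).
Together with the visible shape, these determine p as stated.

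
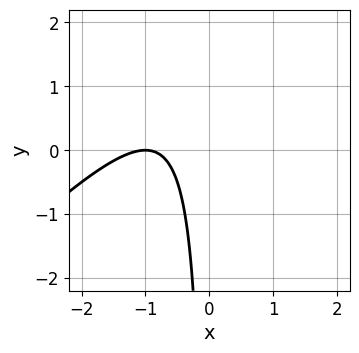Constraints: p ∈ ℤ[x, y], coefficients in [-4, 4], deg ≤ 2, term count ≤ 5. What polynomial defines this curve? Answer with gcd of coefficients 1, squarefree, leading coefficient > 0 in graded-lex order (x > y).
(a) deg p = 2.
(b) From the axis intercepts and sections: it misses every integer gridline on the y-axis; it meets the x-axis at x = -1 (among the integer gridlines).
(c) Putting this together gives p.

x^2 - x*y + 2*x + 1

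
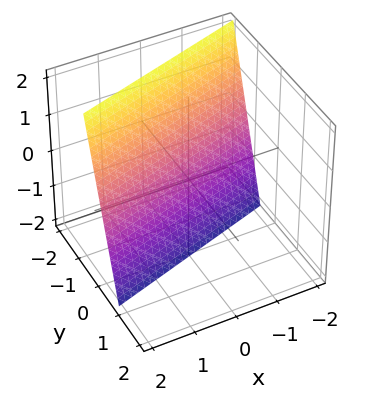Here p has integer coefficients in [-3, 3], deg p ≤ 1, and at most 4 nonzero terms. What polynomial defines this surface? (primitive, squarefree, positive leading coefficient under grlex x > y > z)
x - 3*y - z - 2

Degree: the surface is flat (a plane), so deg p = 1.
From the visible intercepts: it crosses the z-axis at the gridline z = -2; it meets the x-axis at x = 2 (among the integer gridlines).
Fitting integer coefficients to these (and the overall shape) gives p.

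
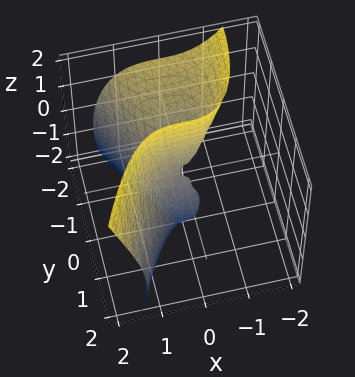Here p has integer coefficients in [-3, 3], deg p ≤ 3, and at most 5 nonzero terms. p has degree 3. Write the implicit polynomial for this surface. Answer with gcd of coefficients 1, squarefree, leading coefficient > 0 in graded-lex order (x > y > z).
3*x^3 - y*z^2 - 2*y^2 - 2*y*z

deg p = 3. No degree-2 surface has this shape.
From the axis intercepts and sections: one x-axis crossing is at x = 0; every point of the z-axis in the box is on the surface; one y-axis crossing is at y = 0.
Matching integer coefficients to the picture gives p.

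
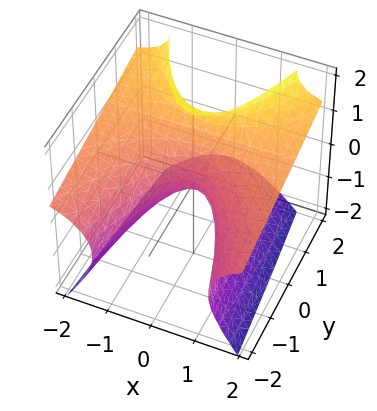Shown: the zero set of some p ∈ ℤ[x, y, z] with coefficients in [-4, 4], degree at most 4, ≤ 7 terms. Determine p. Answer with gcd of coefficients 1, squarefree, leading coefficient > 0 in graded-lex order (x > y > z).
1. deg p = 3. A generic line meets the surface in up to 3 points.
2. Observable constraints: one x-axis crossing is at x = 0; one y-axis crossing is at y = 0; the z-axis gridline crossings are at z ∈ {0, 2}.
3. Fitting integer coefficients to these (and the overall shape) gives p.

2*x^2*z - z^3 - 2*x^2 + 2*z^2 - 2*y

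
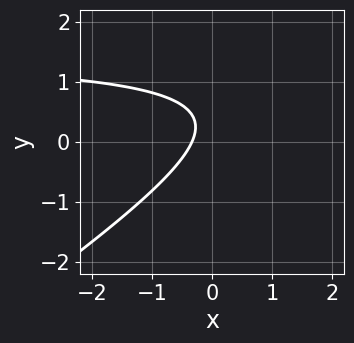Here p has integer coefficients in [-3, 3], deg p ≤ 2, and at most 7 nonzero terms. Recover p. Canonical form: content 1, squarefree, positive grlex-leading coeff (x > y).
2*x*y - 3*y^2 - 3*x + 2*y - 1

First, degree: no degree-1 curve has this shape, so deg p = 2.
Next, from the axis intercepts and sections: no y-intercept at any integer in the box.
Finally, matching integer coefficients to the picture gives p.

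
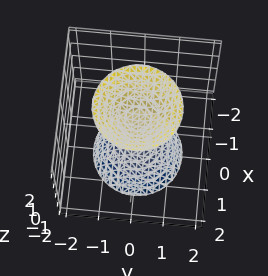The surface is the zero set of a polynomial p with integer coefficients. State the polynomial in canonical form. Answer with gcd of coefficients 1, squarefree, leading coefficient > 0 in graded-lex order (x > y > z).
2*x^2 + 2*y^2 - z^2 + 1

1. There are 2 components.
2. The degree is 2 — two sheets facing apart; a quadric.
3. Symmetries: the z ↦ −z reflection is a symmetry, so z appears only in even powers; every cross-section ⟂ z is a circle, so x, y appear only via x² + y².
4. Observable constraints: the z-axis gridline crossings are at z ∈ {-1, 1}; no x-intercept at any integer in the box; no y-intercept at any integer in the box.
5. The integer polynomial consistent with all of this is the stated p.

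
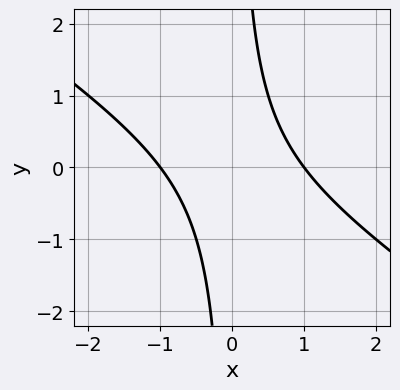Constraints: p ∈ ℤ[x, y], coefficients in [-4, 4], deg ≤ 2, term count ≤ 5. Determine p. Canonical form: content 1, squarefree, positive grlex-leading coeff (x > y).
1. Degree: a generic line meets the curve in up to 2 points, so deg p = 2.
2. Checking where it meets the axes: the x-axis gridline crossings are at x ∈ {-1, 1}; it misses every integer gridline on the y-axis.
3. Together with the visible shape, these determine p as stated.

2*x^2 + 3*x*y - 2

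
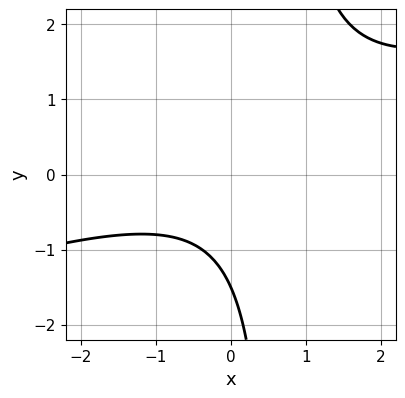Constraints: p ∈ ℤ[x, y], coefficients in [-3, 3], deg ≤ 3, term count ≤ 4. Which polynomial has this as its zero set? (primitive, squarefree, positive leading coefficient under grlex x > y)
deg p = 2. No degree-1 curve has this shape.
Against the integer gridlines: it misses every integer gridline on the x-axis.
Fitting integer coefficients to these (and the overall shape) gives p.

x^2 - 3*x*y + 2*y + 3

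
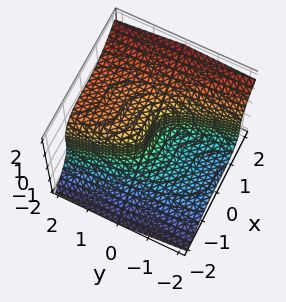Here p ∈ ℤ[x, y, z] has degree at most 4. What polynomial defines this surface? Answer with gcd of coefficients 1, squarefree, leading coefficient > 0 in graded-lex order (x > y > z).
x^3 - z^3 + y

1. deg p = 3.
2. Reading off the gridlines: one y-axis crossing is at y = 0; it meets the x-axis at x = 0 (among the integer gridlines); it crosses the z-axis at the gridline z = 0.
3. Solving for integer coefficients yields p as stated.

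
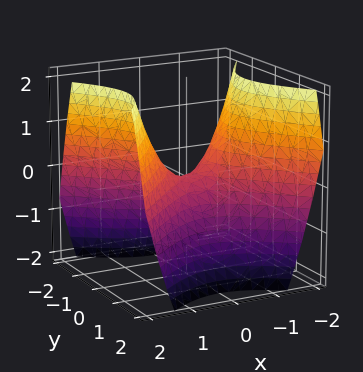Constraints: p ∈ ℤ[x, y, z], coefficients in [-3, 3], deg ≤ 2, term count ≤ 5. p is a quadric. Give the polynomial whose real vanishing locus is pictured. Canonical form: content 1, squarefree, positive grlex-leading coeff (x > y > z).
(a) deg p = 2. A hyperbolic paraboloid; a quadric.
(b) Symmetries: the y ↦ −y reflection is a symmetry, so y appears only in even powers; it's symmetric under x → −x, forcing even powers of x.
(c) From the axis intercepts and sections: it crosses the y-axis at the gridline y = 0; one x-axis crossing is at x = 0; it crosses the z-axis at the gridline z = 0.
(d) These observations pin down the coefficients.

x^2 - y^2 - z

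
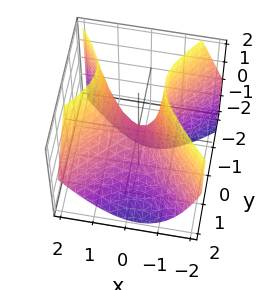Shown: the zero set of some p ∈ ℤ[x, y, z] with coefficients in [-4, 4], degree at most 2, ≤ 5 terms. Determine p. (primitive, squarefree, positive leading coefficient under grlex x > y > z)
3*x^2 - x*z - 3*y^2 - 2*y*z - 2*z

1. deg p = 2. No degree-1 surface has this shape.
2. From the visible intercepts: it crosses the z-axis at the gridline z = 0; it crosses the y-axis at the gridline y = 0; one x-axis crossing is at x = 0.
3. The integer polynomial consistent with all of this is the stated p.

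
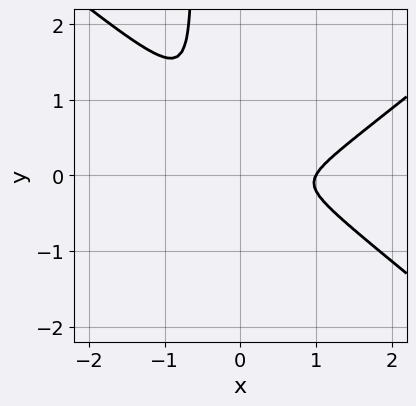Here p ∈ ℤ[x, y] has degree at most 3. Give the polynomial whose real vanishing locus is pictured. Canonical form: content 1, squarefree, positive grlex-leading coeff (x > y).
2*x^3 - 3*x*y^2 - 2*x^2 - x*y - 2*y^2

Degree: the shape is more complex than any degree-2 curve, so deg p = 3.
Against the integer gridlines: it meets the x-axis at x = 1 (among the integer gridlines).
The integer polynomial consistent with all of this is the stated p.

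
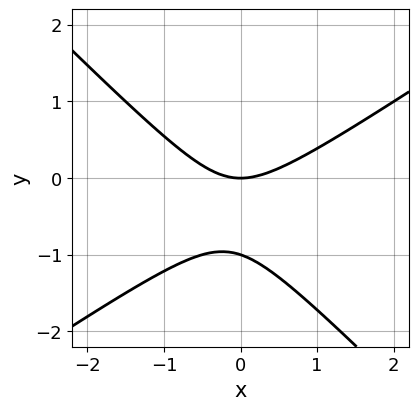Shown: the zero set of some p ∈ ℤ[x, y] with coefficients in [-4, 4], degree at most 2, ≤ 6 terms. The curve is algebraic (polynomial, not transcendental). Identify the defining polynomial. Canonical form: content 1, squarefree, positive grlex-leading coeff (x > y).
2*x^2 - x*y - 3*y^2 - 3*y

Degree: the shape is more complex than any degree-1 curve, so deg p = 2.
Against the integer gridlines: it crosses the x-axis at the gridline x = 0; among the integer gridlines, it crosses the y-axis at y ∈ {-1, 0}.
Together with the visible shape, these determine p as stated.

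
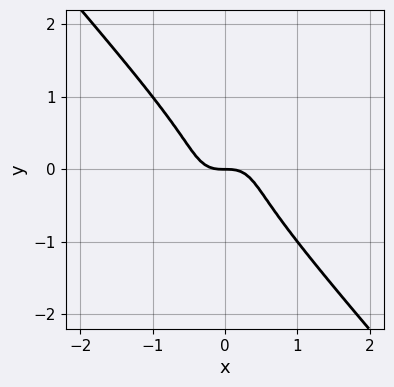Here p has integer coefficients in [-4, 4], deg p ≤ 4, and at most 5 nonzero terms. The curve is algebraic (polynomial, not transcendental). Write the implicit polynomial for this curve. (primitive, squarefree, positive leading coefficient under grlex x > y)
(a) deg p = 3. A generic line meets the curve in up to 3 points.
(b) From the axis intercepts and sections: one x-axis crossing is at x = 0; one y-axis crossing is at y = 0.
(c) Putting this together gives p.

3*x^3 + 2*y^3 + y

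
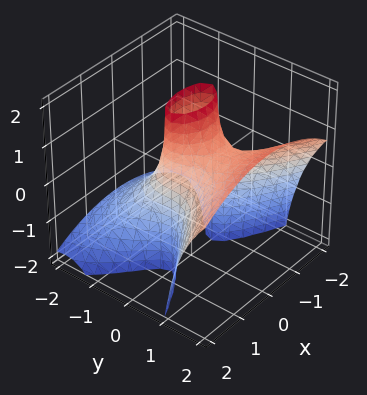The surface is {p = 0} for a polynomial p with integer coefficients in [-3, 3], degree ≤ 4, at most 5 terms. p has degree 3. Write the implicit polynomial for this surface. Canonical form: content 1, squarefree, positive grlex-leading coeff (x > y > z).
2*y^3 - 3*y^2*z - 2*x^2 + 1

First, deg p = 3. The shape is more complex than any degree-2 surface.
Then, against the integer gridlines: it misses every integer gridline on the z-axis.
Finally, solving for integer coefficients yields p as stated.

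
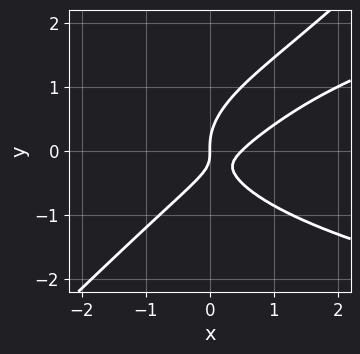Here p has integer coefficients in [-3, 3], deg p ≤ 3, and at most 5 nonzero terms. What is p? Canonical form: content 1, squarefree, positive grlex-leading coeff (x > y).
First, degree: the shape is more complex than any degree-2 curve, so deg p = 3.
Then, from the visible intercepts: it crosses the y-axis at the gridline y = 0; it crosses the x-axis at the gridline x = 0.
Finally, fitting integer coefficients to these (and the overall shape) gives p.

2*x*y^2 - 2*y^3 - 2*x^2 + 2*x*y + x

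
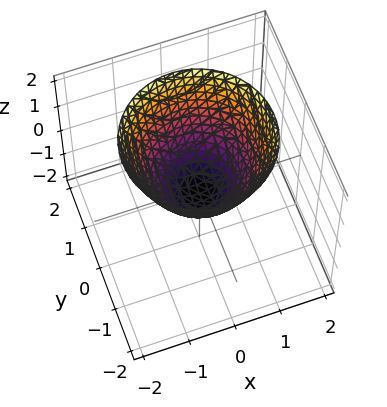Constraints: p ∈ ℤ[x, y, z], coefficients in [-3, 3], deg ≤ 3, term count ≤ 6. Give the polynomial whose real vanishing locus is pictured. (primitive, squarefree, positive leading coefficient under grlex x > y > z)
1. The degree is 2 — a generic line meets the surface in up to 2 points.
2. By symmetry, the surface is invariant under rotation about z: p = q(x² + y², z).
3. Reading off the gridlines: a circular section at z = 2 has radius between 1 and 2.
4. Fitting integer coefficients to these (and the overall shape) gives p.

3*x^2 + 3*y^2 - 3*z - 1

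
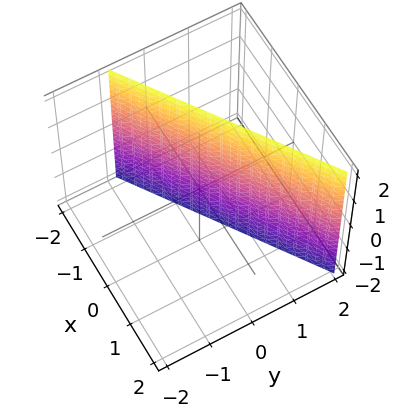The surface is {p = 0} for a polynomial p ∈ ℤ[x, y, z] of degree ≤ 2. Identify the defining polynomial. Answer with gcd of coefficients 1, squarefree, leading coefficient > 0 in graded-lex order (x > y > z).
2*x - 3*y + 2

(a) deg p = 1. The surface is flat (a plane).
(b) From the visible intercepts: it crosses the x-axis at the gridline x = -1; it misses every integer gridline on the z-axis.
(c) These observations pin down the coefficients.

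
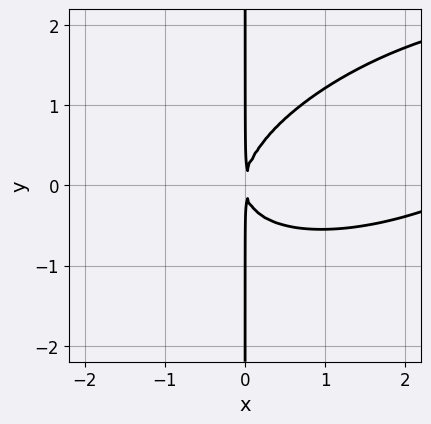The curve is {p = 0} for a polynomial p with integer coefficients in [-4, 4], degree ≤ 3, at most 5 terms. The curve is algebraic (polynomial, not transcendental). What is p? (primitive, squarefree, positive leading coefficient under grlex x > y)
1. The degree is 3 — the shape is more complex than any degree-2 curve.
2. From the axis intercepts and sections: every point of the y-axis in the box is on the curve.
3. Putting this together gives p.

x^3 - 2*x^2*y + 3*x*y^2 - 3*x^2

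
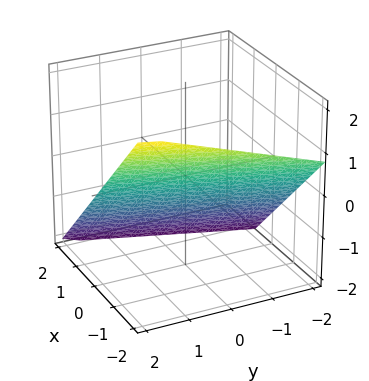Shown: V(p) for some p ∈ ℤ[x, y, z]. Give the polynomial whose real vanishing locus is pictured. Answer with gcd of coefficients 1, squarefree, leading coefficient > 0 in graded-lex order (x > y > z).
3*x - y + 3*z + 2

First, deg p = 1. Every cross-section is a straight line — this is a plane.
Then, against the integer gridlines: one y-axis crossing is at y = 2.
Finally, fitting integer coefficients to these (and the overall shape) gives p.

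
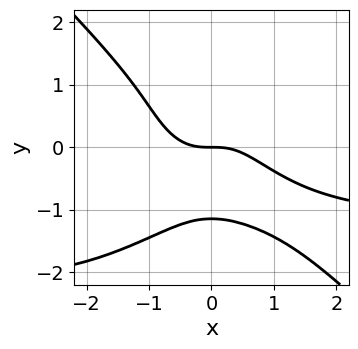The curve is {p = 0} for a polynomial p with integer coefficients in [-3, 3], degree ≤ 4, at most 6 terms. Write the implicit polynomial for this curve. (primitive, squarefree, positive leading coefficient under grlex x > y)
1. Degree: no degree-3 curve has this shape, so deg p = 4.
2. From the axis intercepts and sections: it meets the x-axis at x = 0 (among the integer gridlines); one y-axis crossing is at y = 0.
3. Fitting integer coefficients to these (and the overall shape) gives p.

2*x^3*y + 2*y^4 + 3*x^3 + 3*x^2*y + 3*y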